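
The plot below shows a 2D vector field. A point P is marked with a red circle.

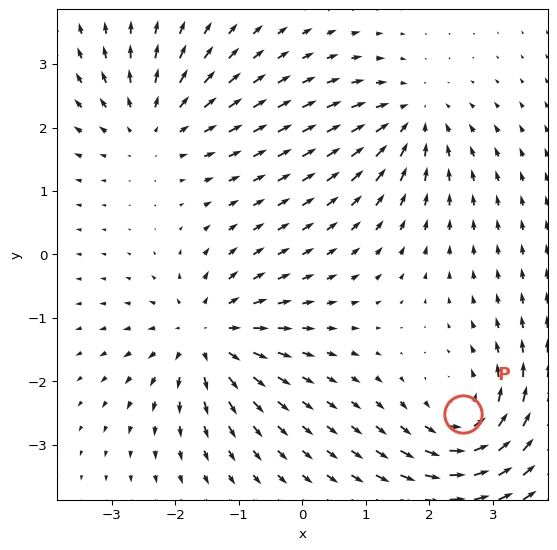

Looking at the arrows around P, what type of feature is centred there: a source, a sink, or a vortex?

vortex

At P (2.5, -2.5) the arrows circulate counterclockwise. Divergence ≈0, curl about +6 — near-zero divergence with nonzero curl is a vortex.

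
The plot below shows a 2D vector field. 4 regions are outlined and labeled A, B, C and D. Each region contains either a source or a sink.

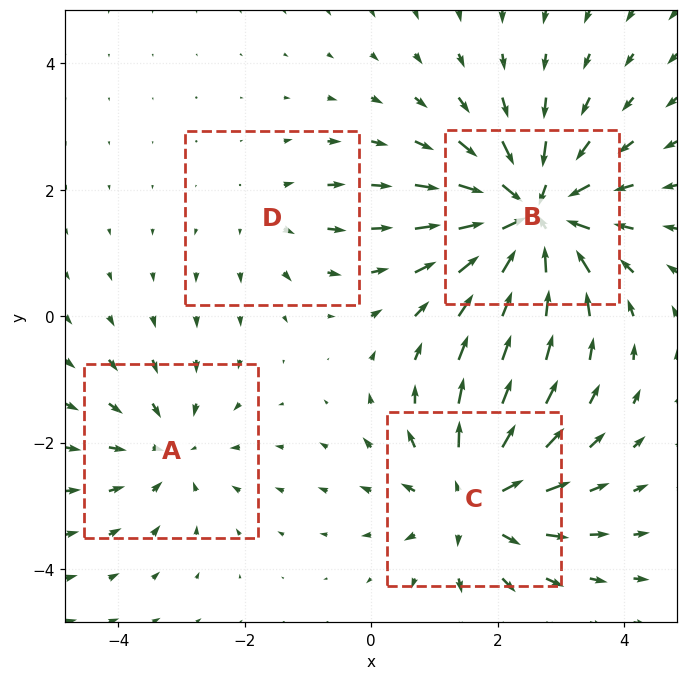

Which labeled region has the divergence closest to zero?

Divergence at each region's feature centre — A: about -3, B: about -7, C: about +5, D: about +2. Region D is closest to zero.

D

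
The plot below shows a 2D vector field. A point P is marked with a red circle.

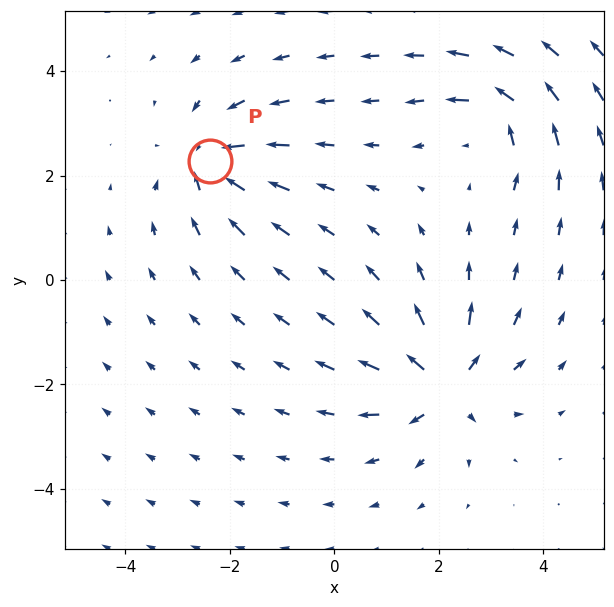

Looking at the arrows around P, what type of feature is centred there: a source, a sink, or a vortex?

sink

At P (-2.4, 2.3) the arrows converge inward. Divergence about -5, curl ≈0 — negative divergence with near-zero curl is a sink.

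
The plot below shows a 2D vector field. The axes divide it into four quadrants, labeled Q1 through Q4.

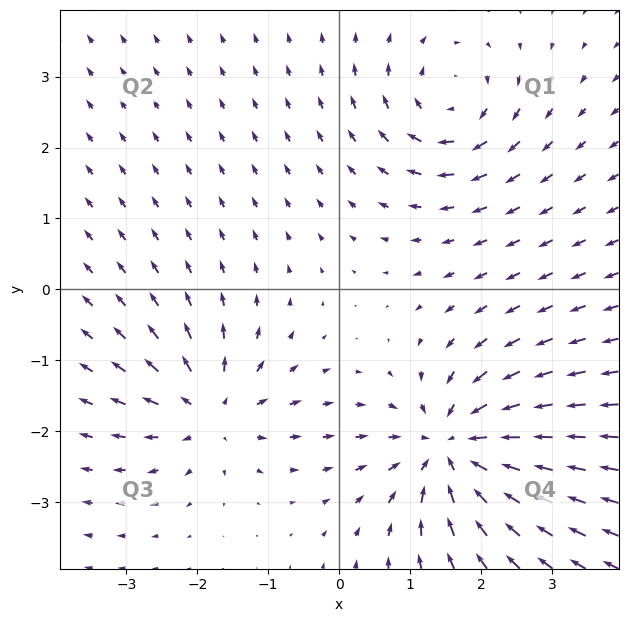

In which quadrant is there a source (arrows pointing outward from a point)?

Q3

The source sits at approximately (-1.8, -1.7), which lies in quadrant Q3. The divergence there is about +4, positive as expected for a source.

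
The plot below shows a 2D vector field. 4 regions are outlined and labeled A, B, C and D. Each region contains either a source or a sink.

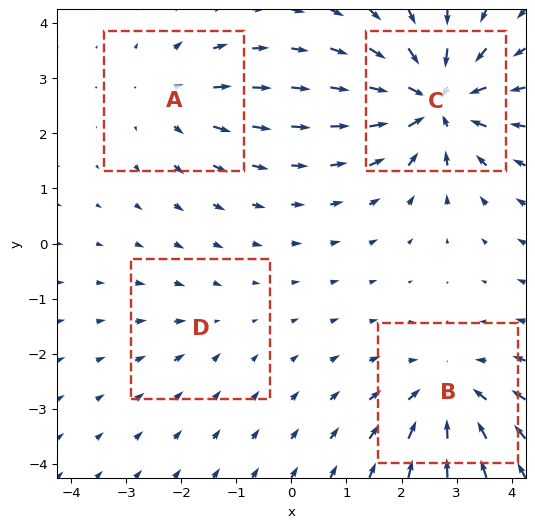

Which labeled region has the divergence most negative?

Divergence at each region's feature centre — A: about +4, B: about -5, C: about -8, D: about -2. Region C is most negative.

C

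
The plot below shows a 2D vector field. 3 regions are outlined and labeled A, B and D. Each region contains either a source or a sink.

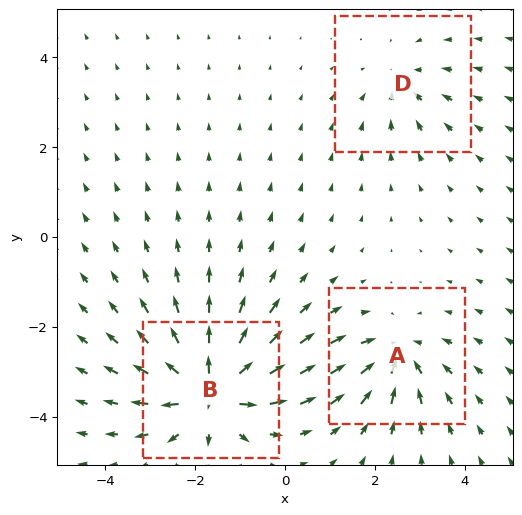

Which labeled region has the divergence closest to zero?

D

Divergence at each region's feature centre — A: about -4, B: about +6, D: about -2. Region D is closest to zero.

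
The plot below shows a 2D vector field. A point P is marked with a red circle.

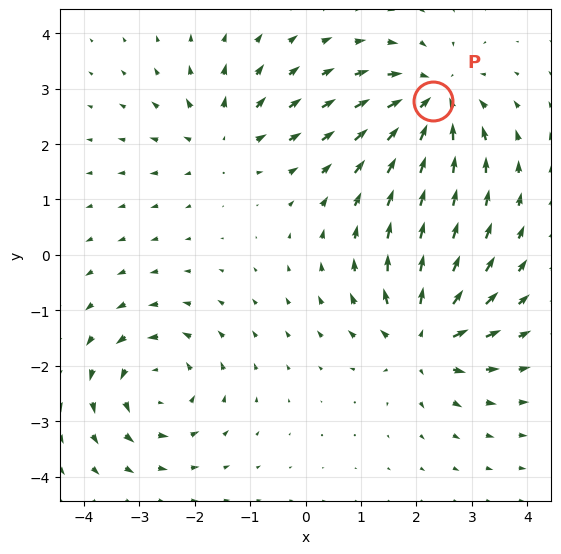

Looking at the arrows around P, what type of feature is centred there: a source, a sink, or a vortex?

sink

At P (2.3, 2.8) the arrows converge inward. Divergence about -6, curl ≈0 — negative divergence with near-zero curl is a sink.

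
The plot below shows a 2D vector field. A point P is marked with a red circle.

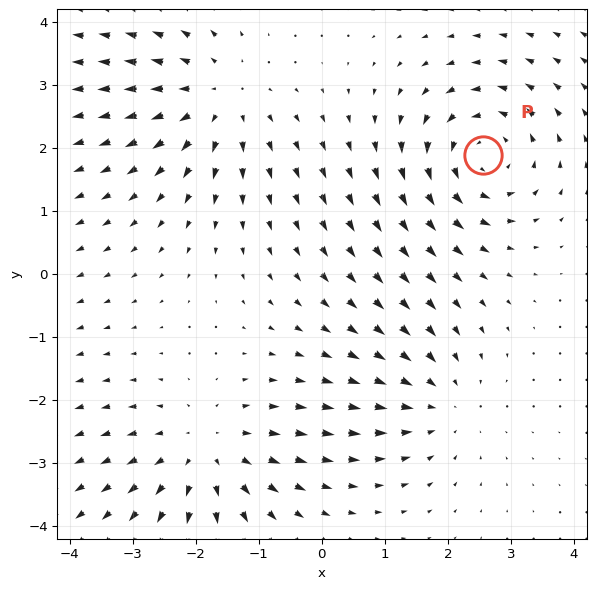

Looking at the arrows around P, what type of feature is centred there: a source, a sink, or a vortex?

At P (2.6, 1.9) the arrows circulate counterclockwise. Divergence ≈0, curl about +5 — near-zero divergence with nonzero curl is a vortex.

vortex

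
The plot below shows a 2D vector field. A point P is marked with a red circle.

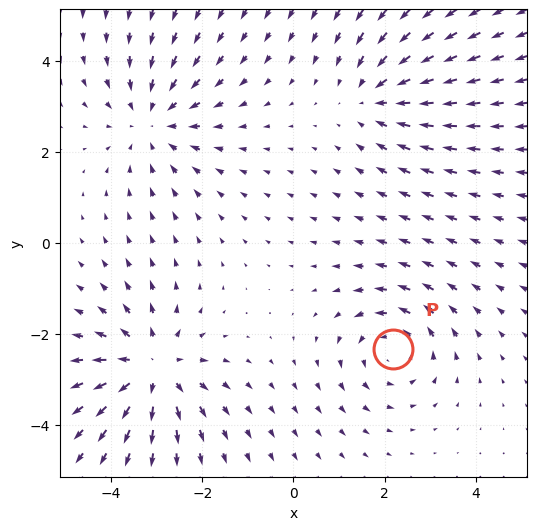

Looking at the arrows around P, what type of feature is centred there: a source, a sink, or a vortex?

vortex

At P (2.2, -2.3) the arrows circulate counterclockwise. Divergence ≈0, curl about +4 — near-zero divergence with nonzero curl is a vortex.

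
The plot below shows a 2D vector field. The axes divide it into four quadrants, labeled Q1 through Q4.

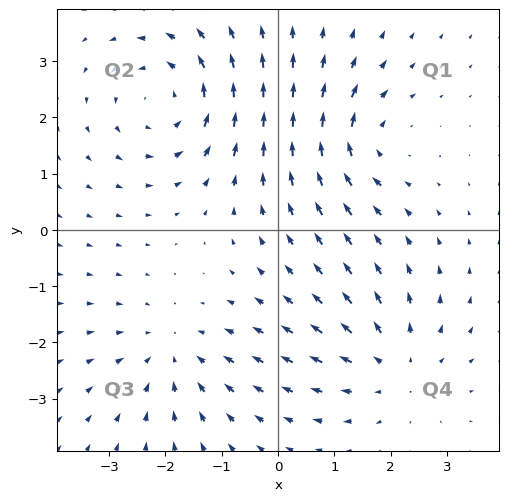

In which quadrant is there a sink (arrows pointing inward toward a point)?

Q3

The sink sits at approximately (-1.9, -2.2), which lies in quadrant Q3. The divergence there is about -3, negative as expected for a sink.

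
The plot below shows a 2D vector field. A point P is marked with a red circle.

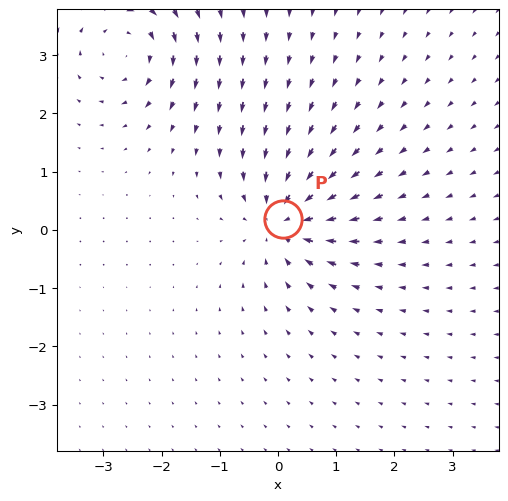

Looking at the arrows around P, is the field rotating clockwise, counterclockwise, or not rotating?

Near P at (0.1, 0.2) the arrows show no circulation. The curl there is ≈0.

not rotating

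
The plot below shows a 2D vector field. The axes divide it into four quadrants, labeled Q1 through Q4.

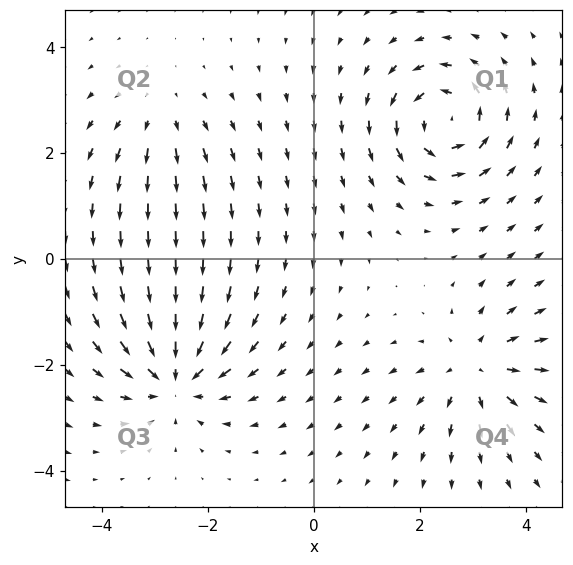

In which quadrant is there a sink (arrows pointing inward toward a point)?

The sink sits at approximately (-2.6, -2.2), which lies in quadrant Q3. The divergence there is about -6, negative as expected for a sink.

Q3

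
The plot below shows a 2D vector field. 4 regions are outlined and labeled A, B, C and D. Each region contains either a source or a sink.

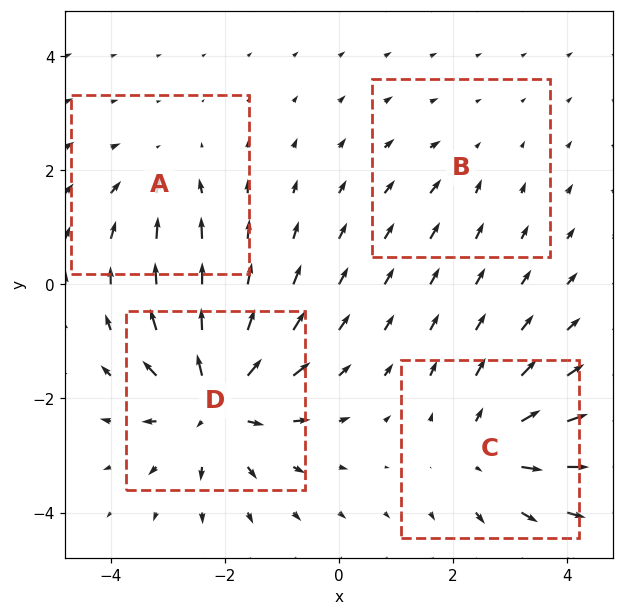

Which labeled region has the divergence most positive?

Divergence at each region's feature centre — A: about -3, B: about -2, C: about +5, D: about +7. Region D is most positive.

D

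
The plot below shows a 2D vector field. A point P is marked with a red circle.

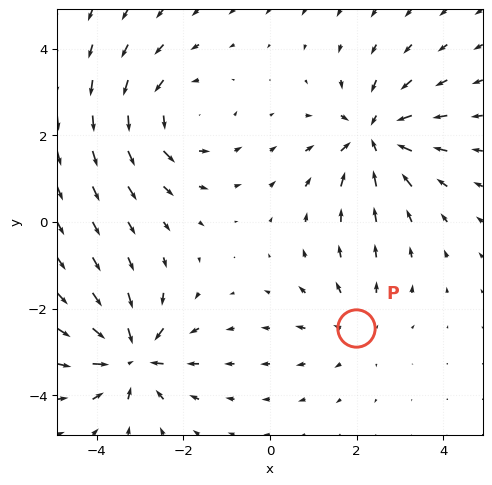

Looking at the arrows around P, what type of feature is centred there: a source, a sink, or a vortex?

source

At P (2.0, -2.4) the arrows spread outward. Divergence about +2, curl ≈0 — positive divergence with near-zero curl is a source.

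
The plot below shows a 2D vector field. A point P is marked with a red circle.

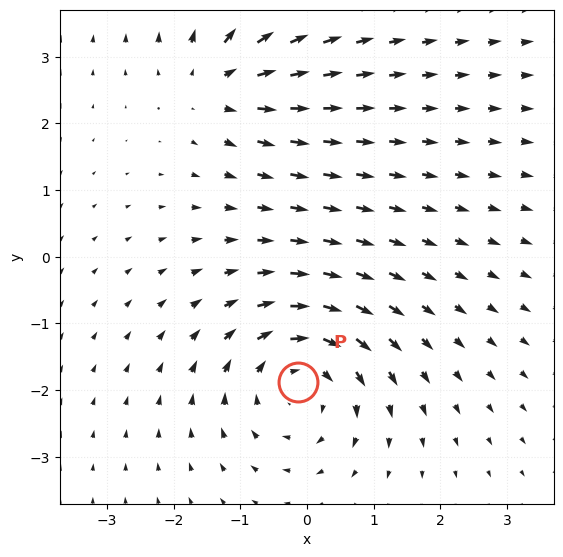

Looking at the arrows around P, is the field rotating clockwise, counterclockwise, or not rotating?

clockwise

Near P at (-0.1, -1.9) the arrows circulate clockwise. The curl (z-component) there is about -4; negative curl means clockwise rotation.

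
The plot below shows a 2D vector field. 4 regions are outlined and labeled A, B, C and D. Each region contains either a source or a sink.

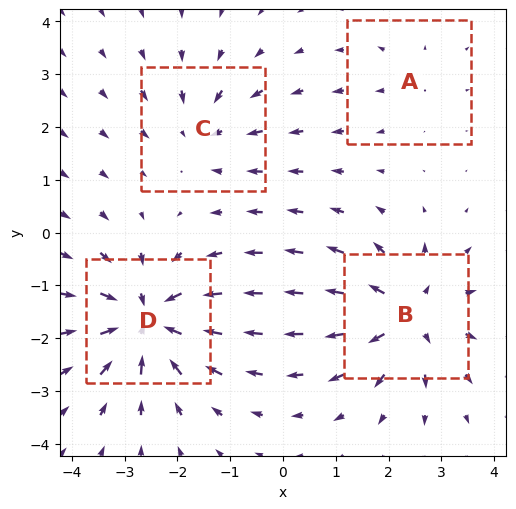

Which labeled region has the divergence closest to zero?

A

Divergence at each region's feature centre — A: about +2, B: about +6, C: about -4, D: about -7. Region A is closest to zero.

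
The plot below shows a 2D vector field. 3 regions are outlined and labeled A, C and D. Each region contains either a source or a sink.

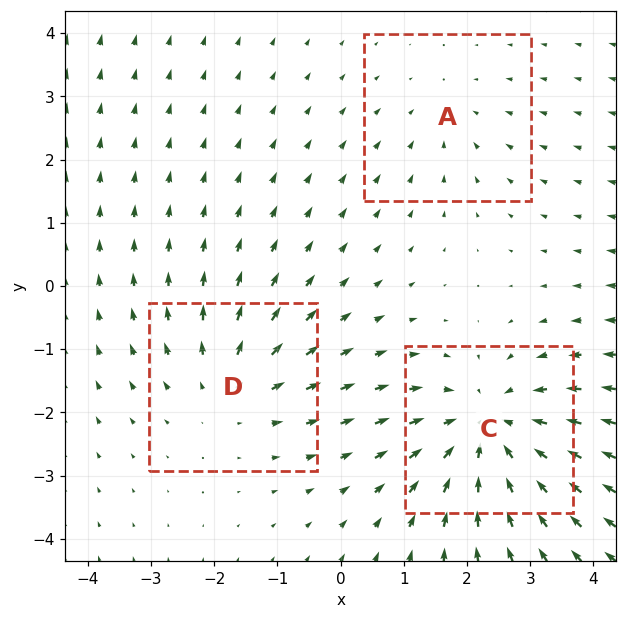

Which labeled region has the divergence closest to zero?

Divergence at each region's feature centre — A: about -2, C: about -4, D: about +3. Region A is closest to zero.

A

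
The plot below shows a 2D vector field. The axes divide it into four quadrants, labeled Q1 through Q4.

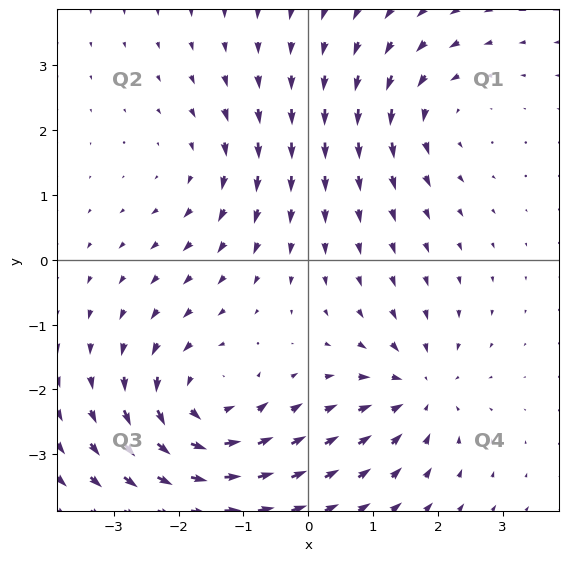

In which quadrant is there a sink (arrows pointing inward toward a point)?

The sink sits at approximately (1.7, -2.0), which lies in quadrant Q4. The divergence there is about -4, negative as expected for a sink.

Q4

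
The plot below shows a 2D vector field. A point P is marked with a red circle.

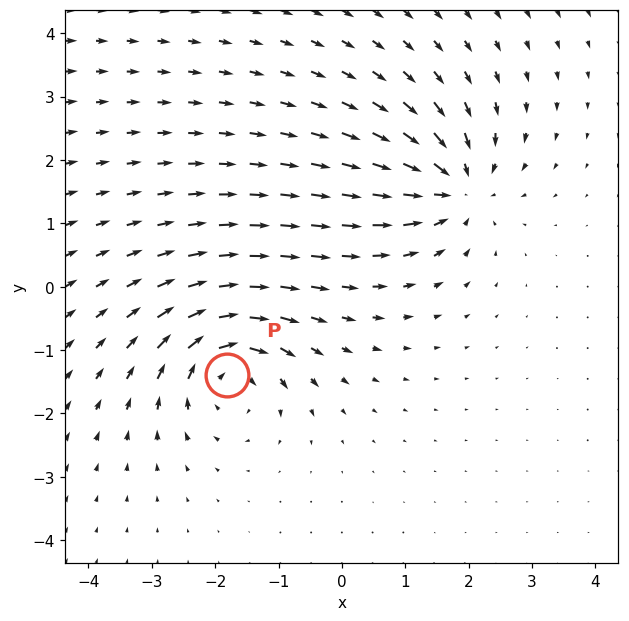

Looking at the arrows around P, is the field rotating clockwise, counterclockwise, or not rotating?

clockwise

Near P at (-1.8, -1.4) the arrows circulate clockwise. The curl (z-component) there is about -5; negative curl means clockwise rotation.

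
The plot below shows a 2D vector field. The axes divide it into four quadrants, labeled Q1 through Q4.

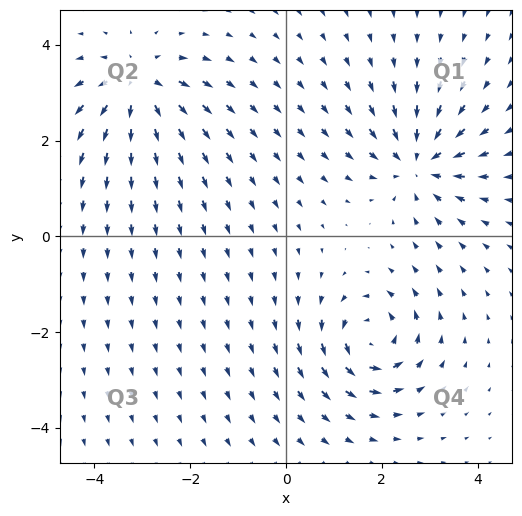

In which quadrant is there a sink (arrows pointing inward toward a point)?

The sink sits at approximately (2.8, 1.5), which lies in quadrant Q1. The divergence there is about -4, negative as expected for a sink.

Q1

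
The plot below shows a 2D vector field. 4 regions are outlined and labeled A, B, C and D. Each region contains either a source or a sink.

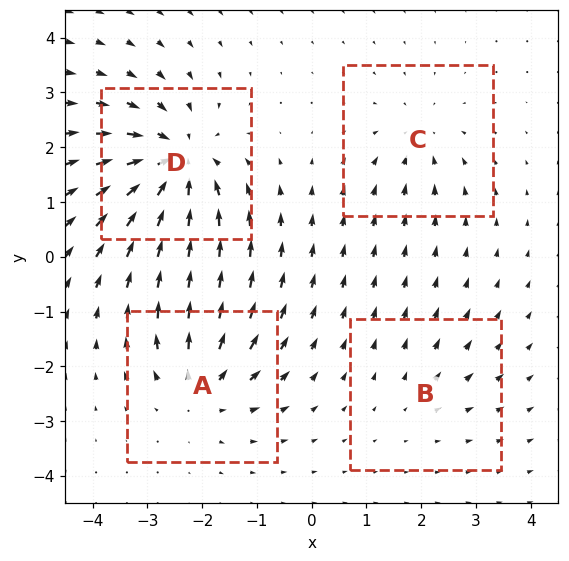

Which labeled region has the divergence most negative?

D

Divergence at each region's feature centre — A: about +5, B: about +2, C: about -3, D: about -7. Region D is most negative.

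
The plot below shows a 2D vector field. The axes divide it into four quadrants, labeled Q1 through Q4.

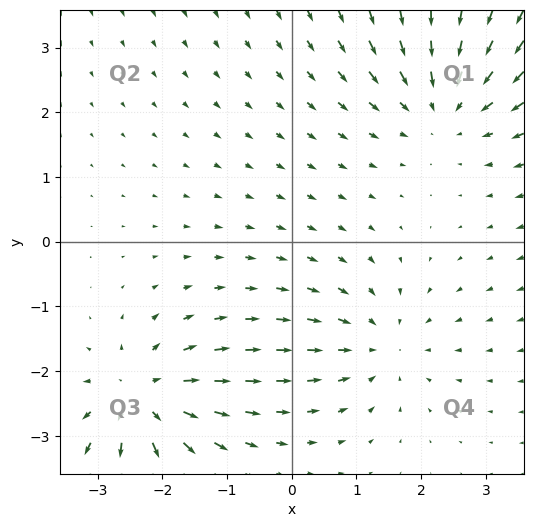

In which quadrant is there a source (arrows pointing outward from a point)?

Q3

The source sits at approximately (-2.3, -2.4), which lies in quadrant Q3. The divergence there is about +4, positive as expected for a source.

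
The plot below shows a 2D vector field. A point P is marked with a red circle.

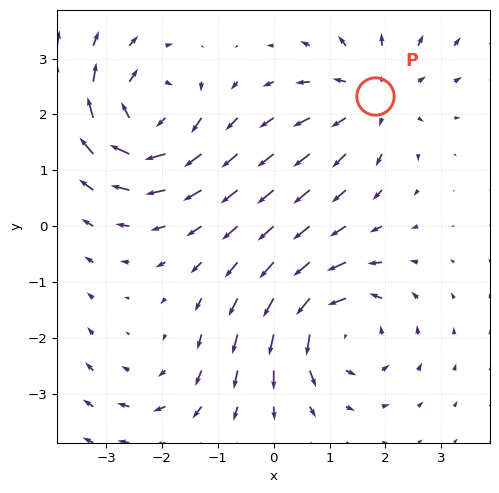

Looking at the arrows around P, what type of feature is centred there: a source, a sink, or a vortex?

At P (1.8, 2.3) the arrows spread outward. Divergence about +4, curl ≈0 — positive divergence with near-zero curl is a source.

source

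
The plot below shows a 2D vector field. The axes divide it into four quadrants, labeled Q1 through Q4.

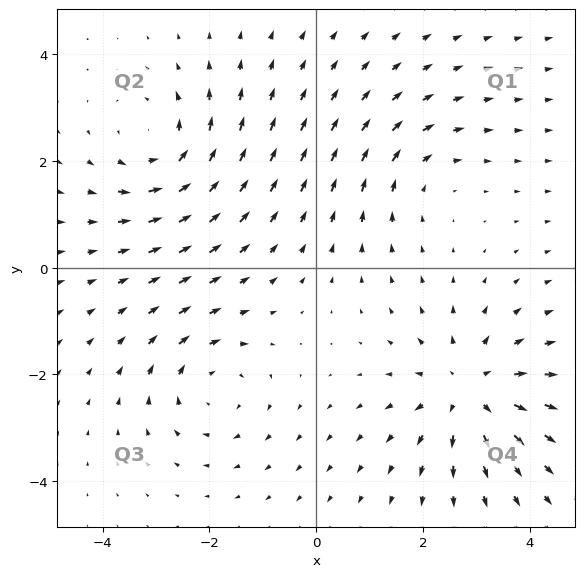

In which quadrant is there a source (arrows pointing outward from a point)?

The source sits at approximately (2.9, -2.3), which lies in quadrant Q4. The divergence there is about +5, positive as expected for a source.

Q4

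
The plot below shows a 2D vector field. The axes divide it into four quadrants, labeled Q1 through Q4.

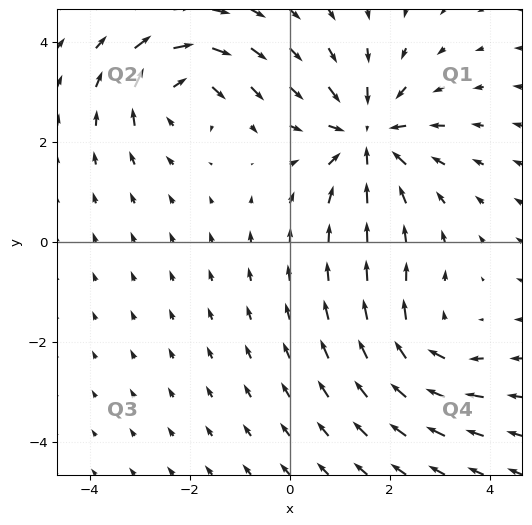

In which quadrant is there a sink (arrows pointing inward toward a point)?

Q1

The sink sits at approximately (1.5, 2.1), which lies in quadrant Q1. The divergence there is about -4, negative as expected for a sink.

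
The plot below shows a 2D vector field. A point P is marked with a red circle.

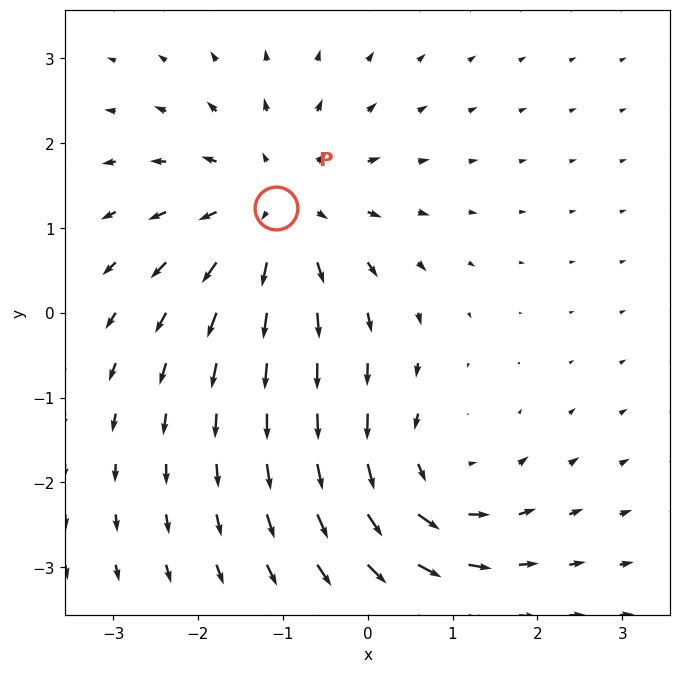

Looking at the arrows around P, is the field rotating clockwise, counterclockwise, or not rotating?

Near P at (-1.1, 1.2) the arrows show no circulation. The curl there is ≈0.

not rotating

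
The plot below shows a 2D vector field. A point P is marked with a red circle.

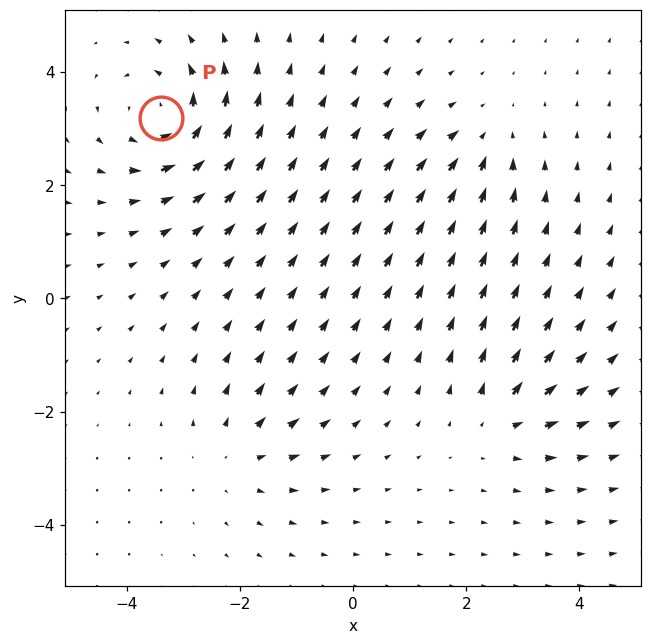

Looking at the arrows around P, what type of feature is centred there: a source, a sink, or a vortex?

vortex

At P (-3.4, 3.2) the arrows circulate counterclockwise. Divergence ≈0, curl about +6 — near-zero divergence with nonzero curl is a vortex.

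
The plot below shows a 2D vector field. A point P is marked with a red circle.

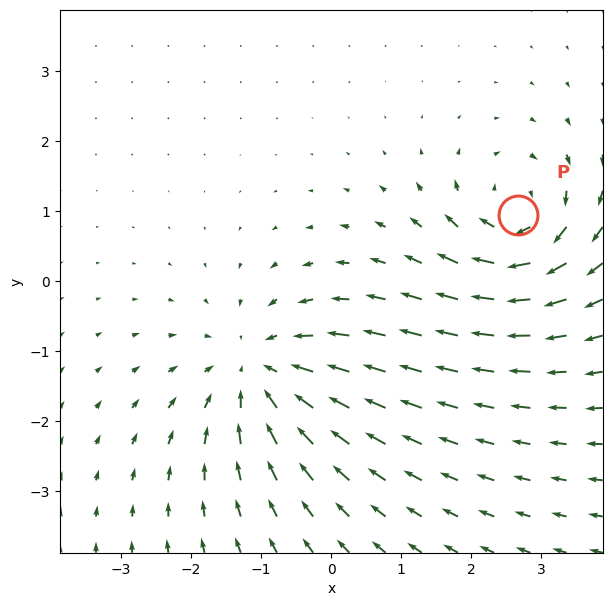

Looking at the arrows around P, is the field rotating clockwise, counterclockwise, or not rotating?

Near P at (2.7, 0.9) the arrows circulate clockwise. The curl (z-component) there is about -6; negative curl means clockwise rotation.

clockwise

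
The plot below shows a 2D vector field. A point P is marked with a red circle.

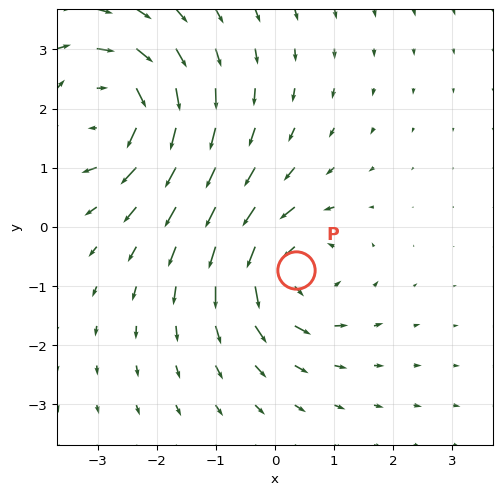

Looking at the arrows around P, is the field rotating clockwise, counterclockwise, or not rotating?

Near P at (0.4, -0.7) the arrows circulate counterclockwise. The curl (z-component) there is about +4; positive curl means counterclockwise rotation.

counterclockwise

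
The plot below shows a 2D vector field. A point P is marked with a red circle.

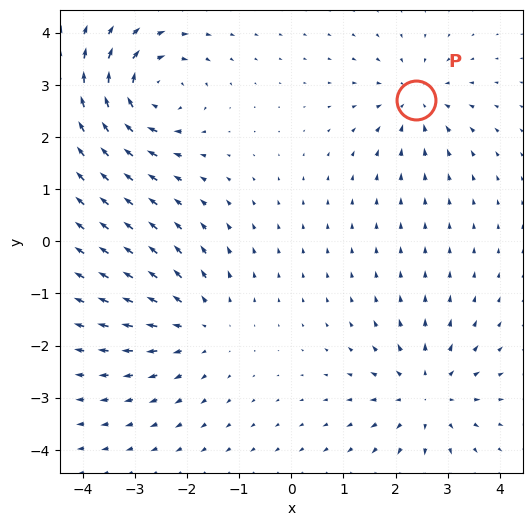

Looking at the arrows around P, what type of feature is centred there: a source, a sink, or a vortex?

At P (2.4, 2.7) the arrows converge inward. Divergence about -4, curl ≈0 — negative divergence with near-zero curl is a sink.

sink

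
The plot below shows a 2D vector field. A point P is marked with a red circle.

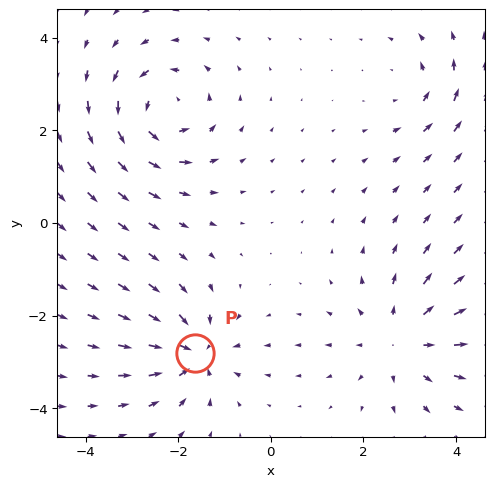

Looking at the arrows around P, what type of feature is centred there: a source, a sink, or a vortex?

At P (-1.6, -2.8) the arrows converge inward. Divergence about -6, curl ≈0 — negative divergence with near-zero curl is a sink.

sink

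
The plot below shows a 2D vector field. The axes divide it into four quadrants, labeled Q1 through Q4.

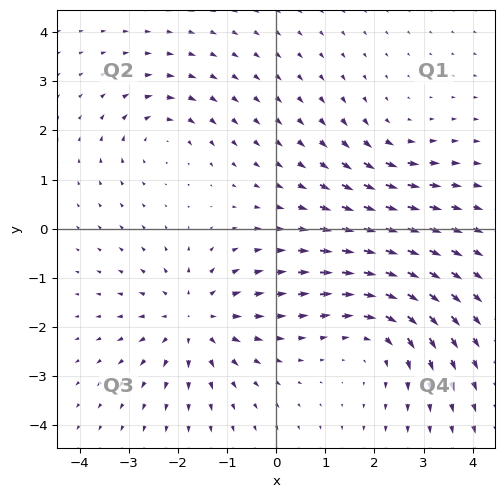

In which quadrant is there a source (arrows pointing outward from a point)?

The source sits at approximately (-1.7, -1.8), which lies in quadrant Q3. The divergence there is about +5, positive as expected for a source.

Q3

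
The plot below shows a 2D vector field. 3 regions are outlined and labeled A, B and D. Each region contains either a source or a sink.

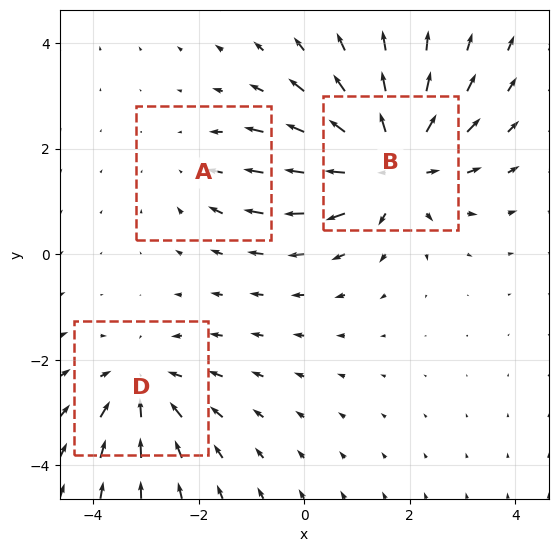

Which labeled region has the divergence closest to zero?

Divergence at each region's feature centre — A: about -2, B: about +5, D: about -3. Region A is closest to zero.

A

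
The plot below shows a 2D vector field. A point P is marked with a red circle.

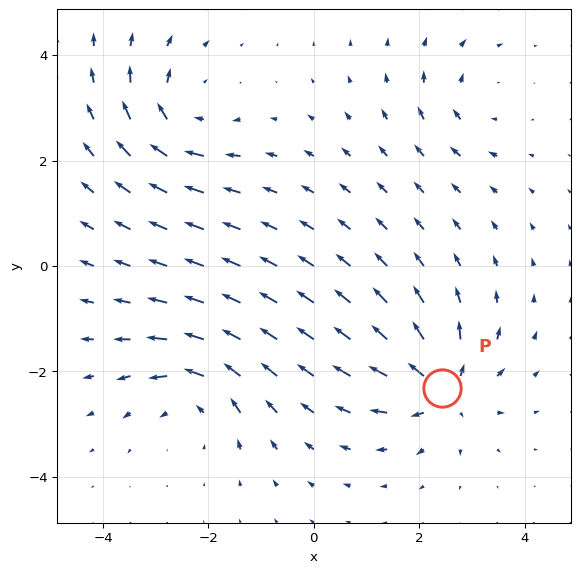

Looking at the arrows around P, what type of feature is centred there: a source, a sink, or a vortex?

source

At P (2.4, -2.3) the arrows spread outward. Divergence about +7, curl ≈0 — positive divergence with near-zero curl is a source.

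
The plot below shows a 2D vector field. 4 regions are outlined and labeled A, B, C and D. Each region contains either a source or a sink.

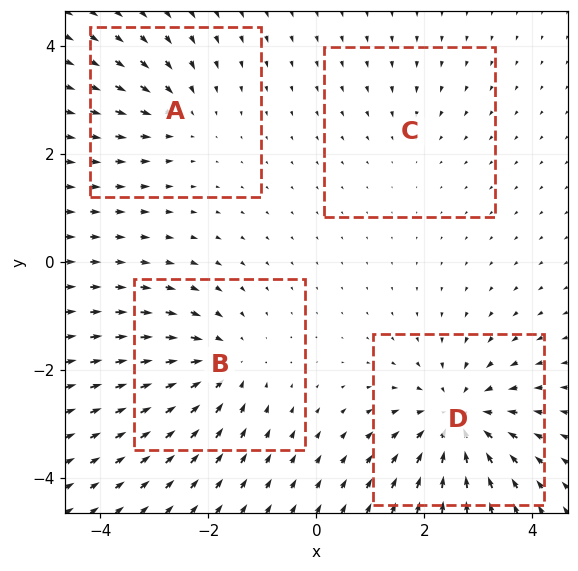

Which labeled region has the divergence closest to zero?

C

Divergence at each region's feature centre — A: about -3, B: about -5, C: about -2, D: about -7. Region C is closest to zero.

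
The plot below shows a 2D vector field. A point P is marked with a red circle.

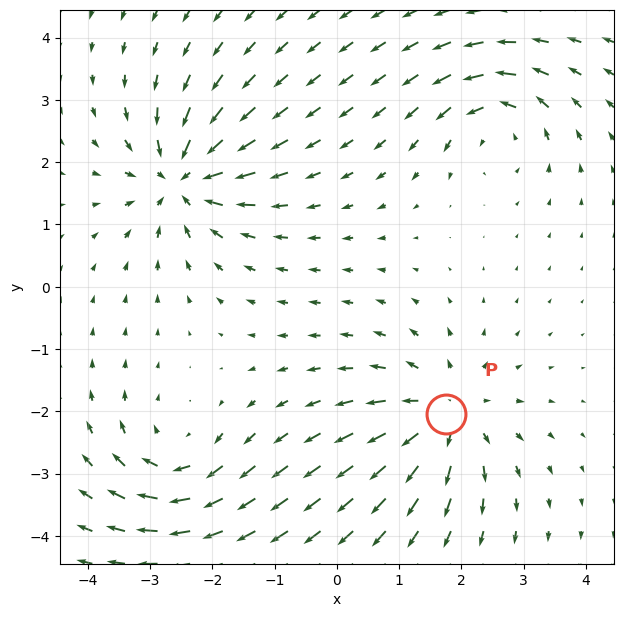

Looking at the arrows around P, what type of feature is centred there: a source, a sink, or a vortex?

At P (1.8, -2.1) the arrows spread outward. Divergence about +5, curl ≈0 — positive divergence with near-zero curl is a source.

source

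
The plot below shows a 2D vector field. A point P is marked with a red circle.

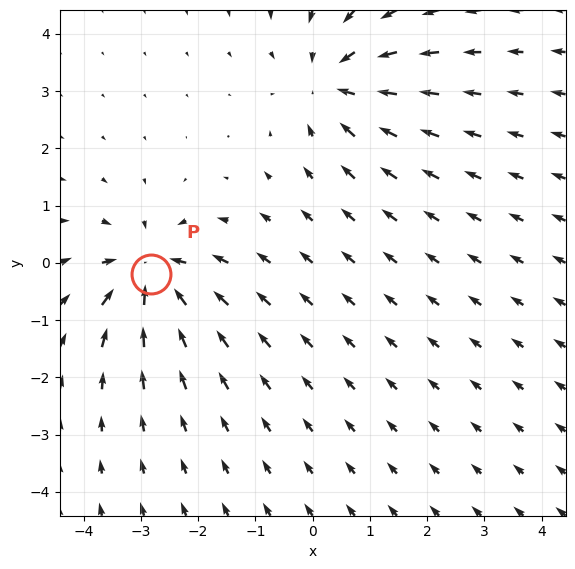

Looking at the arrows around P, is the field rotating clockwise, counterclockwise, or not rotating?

Near P at (-2.8, -0.2) the arrows show no circulation. The curl there is ≈0.

not rotating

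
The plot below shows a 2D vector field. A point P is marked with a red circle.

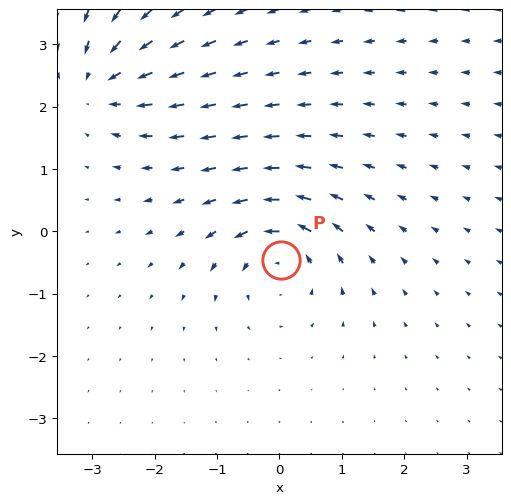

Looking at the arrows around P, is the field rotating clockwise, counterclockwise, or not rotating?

Near P at (0.0, -0.5) the arrows circulate counterclockwise. The curl (z-component) there is about +6; positive curl means counterclockwise rotation.

counterclockwise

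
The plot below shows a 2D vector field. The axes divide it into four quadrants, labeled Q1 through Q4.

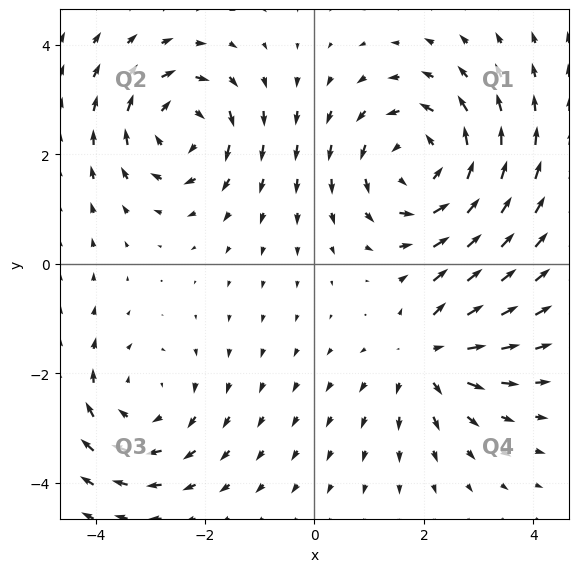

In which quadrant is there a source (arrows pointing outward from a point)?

Q4

The source sits at approximately (2.1, -1.7), which lies in quadrant Q4. The divergence there is about +3, positive as expected for a source.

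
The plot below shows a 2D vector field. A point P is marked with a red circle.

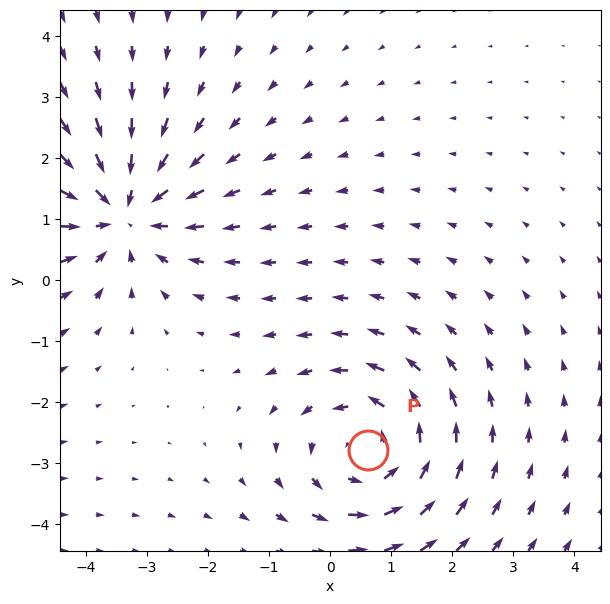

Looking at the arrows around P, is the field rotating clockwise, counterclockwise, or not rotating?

Near P at (0.6, -2.8) the arrows circulate counterclockwise. The curl (z-component) there is about +3; positive curl means counterclockwise rotation.

counterclockwise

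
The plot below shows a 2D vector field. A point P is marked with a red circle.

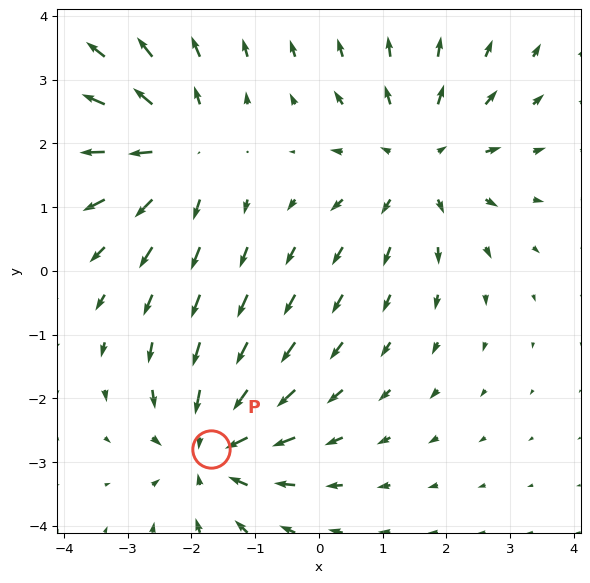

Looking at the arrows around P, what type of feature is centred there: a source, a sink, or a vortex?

At P (-1.7, -2.8) the arrows converge inward. Divergence about -4, curl ≈0 — negative divergence with near-zero curl is a sink.

sink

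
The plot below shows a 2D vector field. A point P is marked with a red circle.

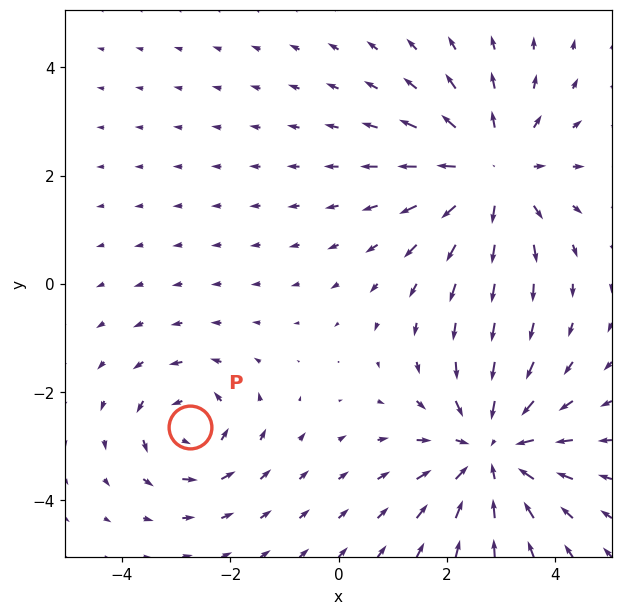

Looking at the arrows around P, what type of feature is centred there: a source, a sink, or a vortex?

vortex

At P (-2.7, -2.6) the arrows circulate counterclockwise. Divergence ≈0, curl about +4 — near-zero divergence with nonzero curl is a vortex.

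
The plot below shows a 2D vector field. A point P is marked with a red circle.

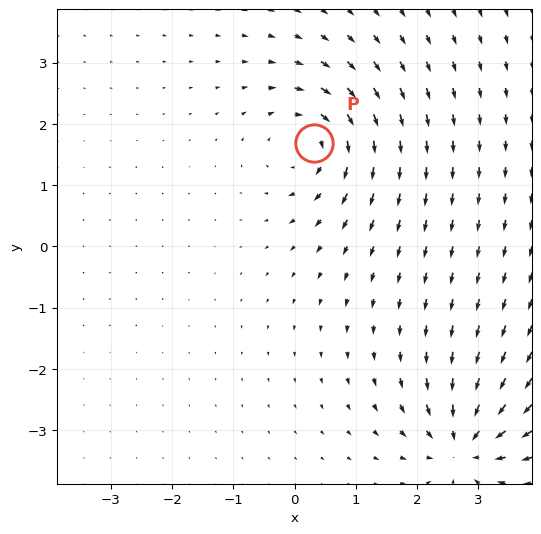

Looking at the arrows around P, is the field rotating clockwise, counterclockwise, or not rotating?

Near P at (0.3, 1.7) the arrows circulate clockwise. The curl (z-component) there is about -6; negative curl means clockwise rotation.

clockwise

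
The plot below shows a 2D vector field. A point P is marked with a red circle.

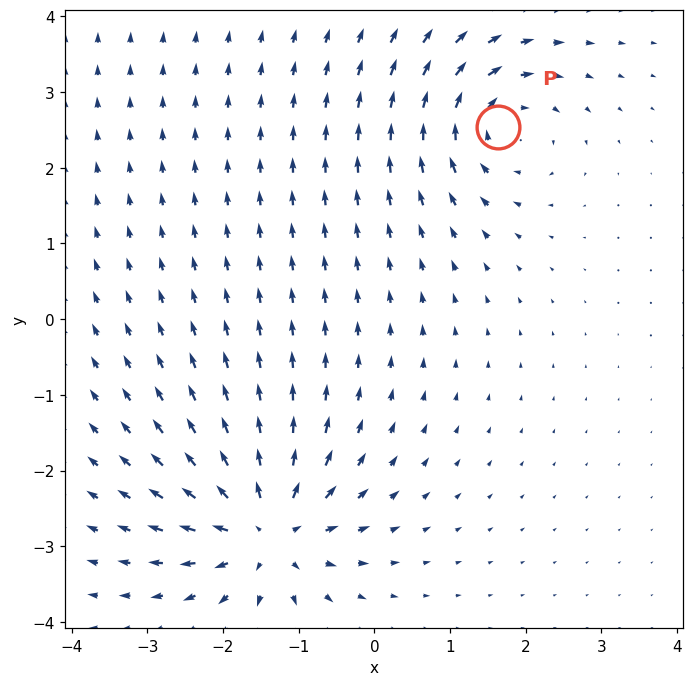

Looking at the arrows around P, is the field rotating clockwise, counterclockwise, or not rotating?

clockwise

Near P at (1.6, 2.5) the arrows circulate clockwise. The curl (z-component) there is about -4; negative curl means clockwise rotation.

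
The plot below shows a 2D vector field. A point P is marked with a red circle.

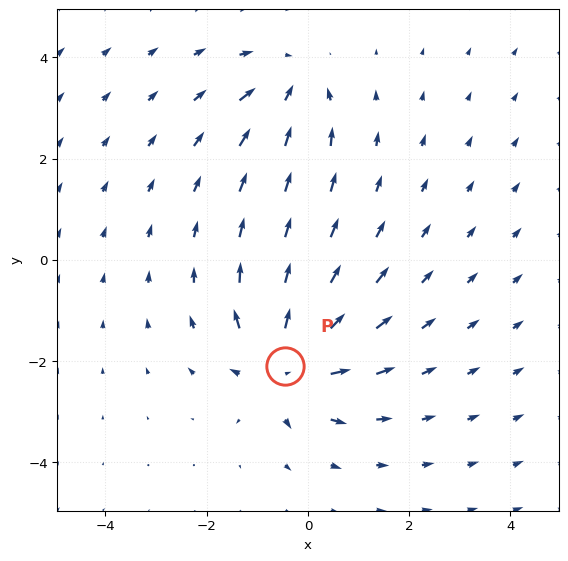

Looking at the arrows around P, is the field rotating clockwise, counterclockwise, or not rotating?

Near P at (-0.4, -2.1) the arrows show no circulation. The curl there is ≈0.

not rotating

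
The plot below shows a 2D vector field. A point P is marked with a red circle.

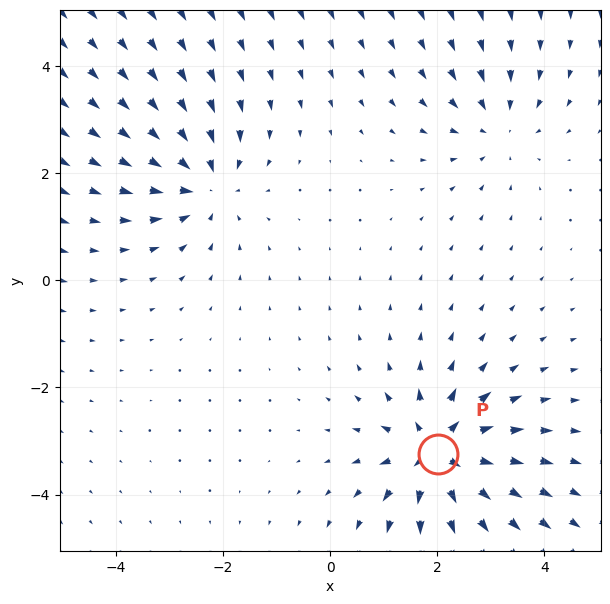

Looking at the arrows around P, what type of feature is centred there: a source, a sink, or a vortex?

At P (2.0, -3.2) the arrows spread outward. Divergence about +6, curl ≈0 — positive divergence with near-zero curl is a source.

source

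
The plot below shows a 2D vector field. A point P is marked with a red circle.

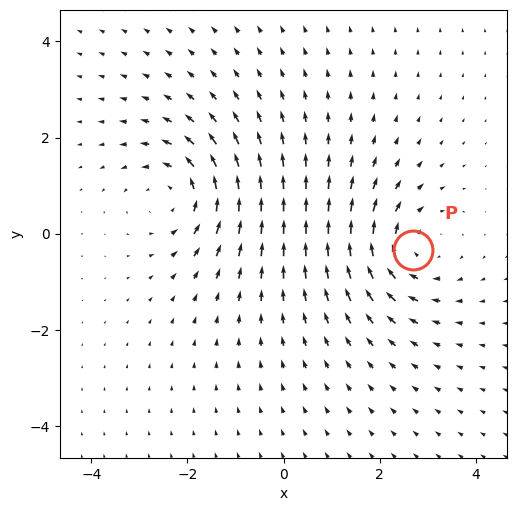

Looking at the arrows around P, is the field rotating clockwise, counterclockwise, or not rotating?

clockwise

Near P at (2.7, -0.3) the arrows circulate clockwise. The curl (z-component) there is about -4; negative curl means clockwise rotation.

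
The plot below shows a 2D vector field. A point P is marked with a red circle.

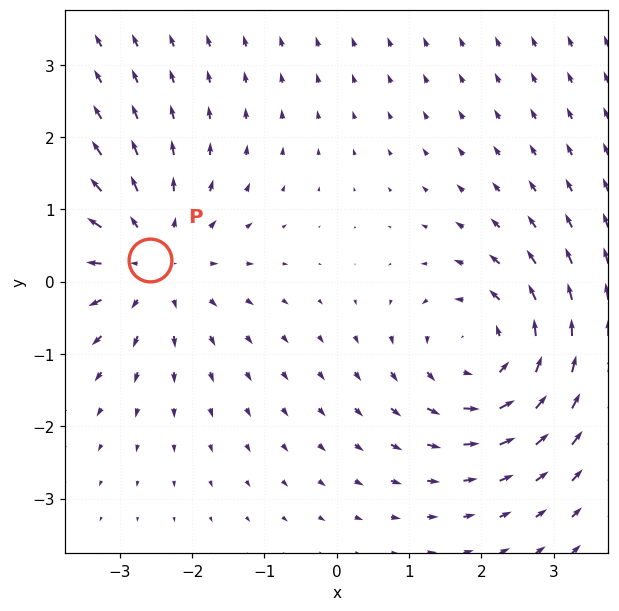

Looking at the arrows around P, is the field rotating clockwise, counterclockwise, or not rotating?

not rotating

Near P at (-2.6, 0.3) the arrows show no circulation. The curl there is ≈0.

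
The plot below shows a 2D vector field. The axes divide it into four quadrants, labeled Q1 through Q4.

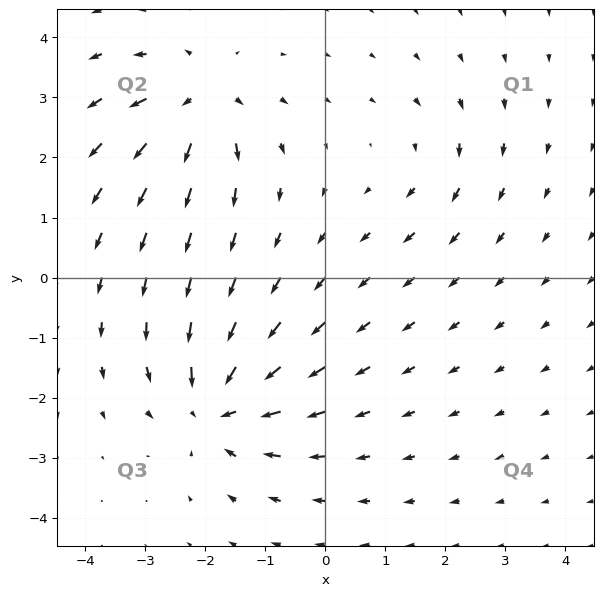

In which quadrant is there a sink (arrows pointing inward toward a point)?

The sink sits at approximately (-1.8, -2.2), which lies in quadrant Q3. The divergence there is about -6, negative as expected for a sink.

Q3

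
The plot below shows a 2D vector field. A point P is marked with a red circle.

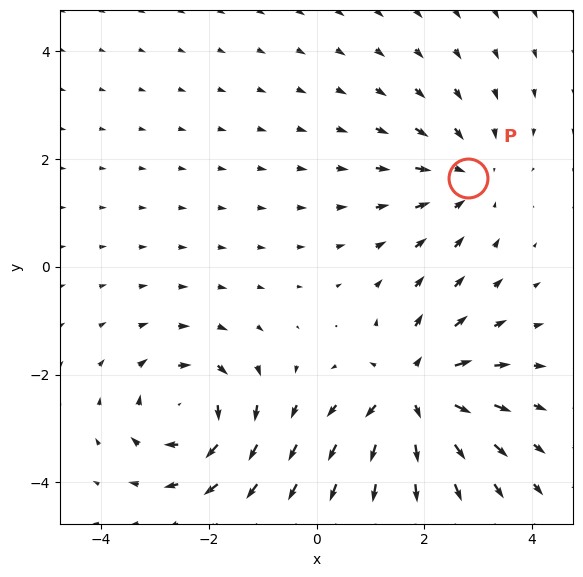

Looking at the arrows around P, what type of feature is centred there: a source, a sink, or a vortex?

At P (2.8, 1.6) the arrows converge inward. Divergence about -2, curl ≈0 — negative divergence with near-zero curl is a sink.

sink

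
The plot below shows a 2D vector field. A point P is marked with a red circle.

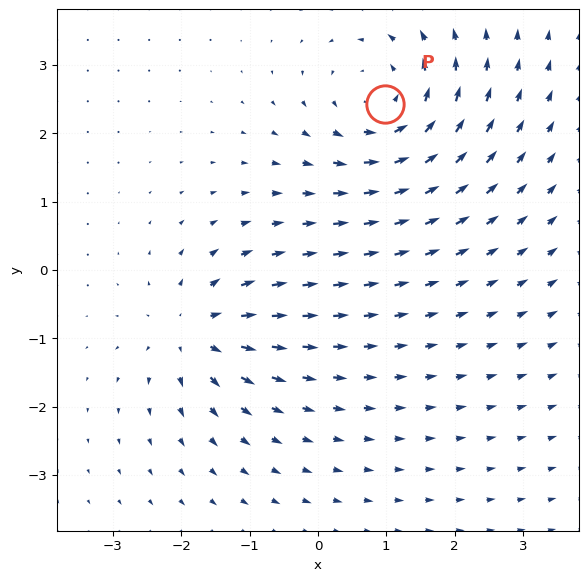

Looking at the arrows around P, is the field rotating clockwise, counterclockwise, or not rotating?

Near P at (1.0, 2.4) the arrows circulate counterclockwise. The curl (z-component) there is about +5; positive curl means counterclockwise rotation.

counterclockwise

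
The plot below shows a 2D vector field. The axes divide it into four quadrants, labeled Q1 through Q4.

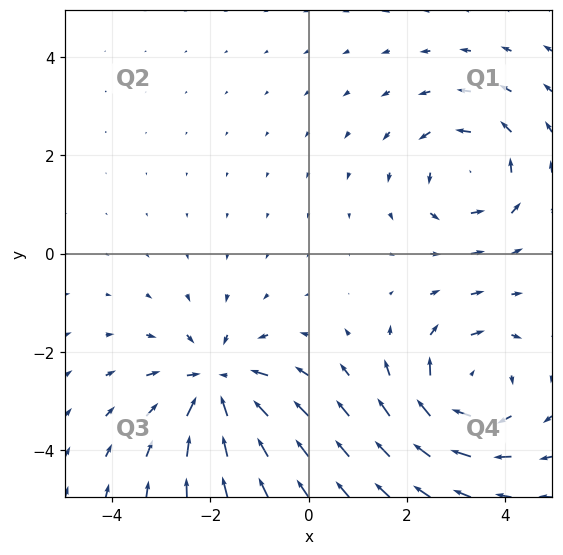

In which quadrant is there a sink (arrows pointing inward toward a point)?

The sink sits at approximately (-1.9, -2.7), which lies in quadrant Q3. The divergence there is about -5, negative as expected for a sink.

Q3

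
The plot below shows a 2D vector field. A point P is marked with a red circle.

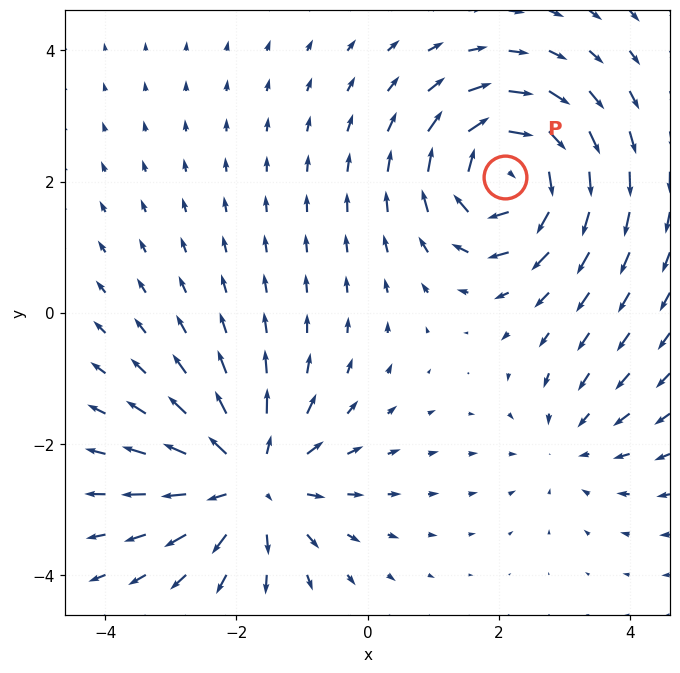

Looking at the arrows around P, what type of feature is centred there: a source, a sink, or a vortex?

At P (2.1, 2.1) the arrows circulate clockwise. Divergence ≈0, curl about -6 — near-zero divergence with nonzero curl is a vortex.

vortex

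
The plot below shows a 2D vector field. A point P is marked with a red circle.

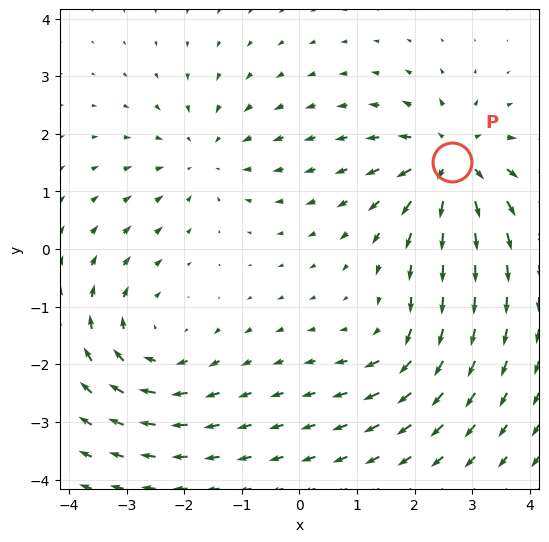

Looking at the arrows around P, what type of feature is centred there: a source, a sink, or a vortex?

At P (2.6, 1.5) the arrows spread outward. Divergence about +7, curl ≈0 — positive divergence with near-zero curl is a source.

source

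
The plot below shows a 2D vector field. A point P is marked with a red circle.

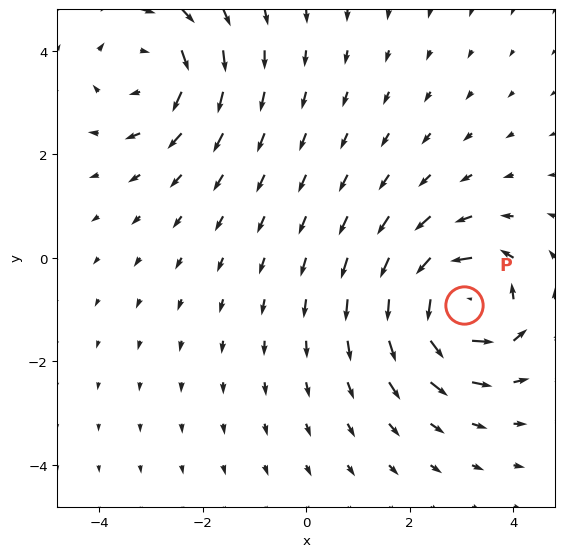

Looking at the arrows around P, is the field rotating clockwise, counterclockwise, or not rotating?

counterclockwise

Near P at (3.1, -0.9) the arrows circulate counterclockwise. The curl (z-component) there is about +7; positive curl means counterclockwise rotation.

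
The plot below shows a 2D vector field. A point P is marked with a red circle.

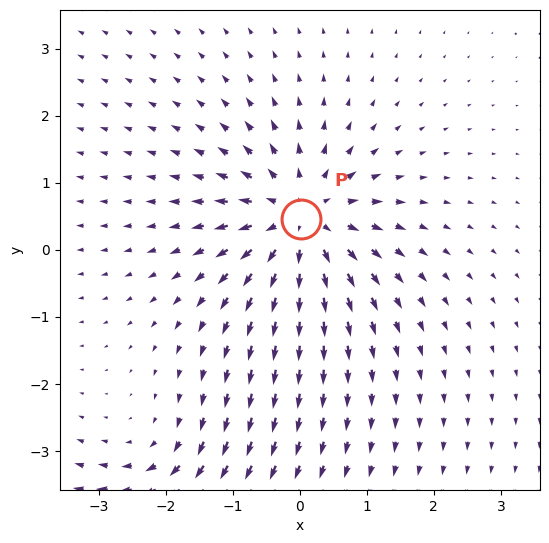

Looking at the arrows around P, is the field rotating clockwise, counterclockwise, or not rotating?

Near P at (0.0, 0.5) the arrows show no circulation. The curl there is ≈0.

not rotating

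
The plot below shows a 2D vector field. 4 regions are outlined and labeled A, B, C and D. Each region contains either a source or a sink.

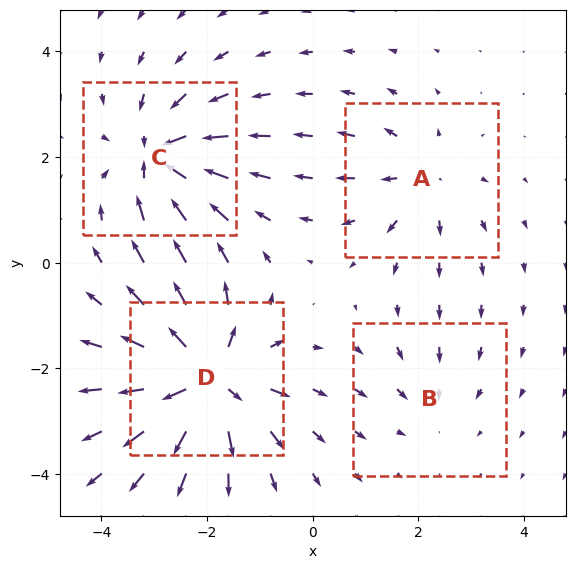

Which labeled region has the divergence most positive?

Divergence at each region's feature centre — A: about +4, B: about -2, C: about -6, D: about +8. Region D is most positive.

D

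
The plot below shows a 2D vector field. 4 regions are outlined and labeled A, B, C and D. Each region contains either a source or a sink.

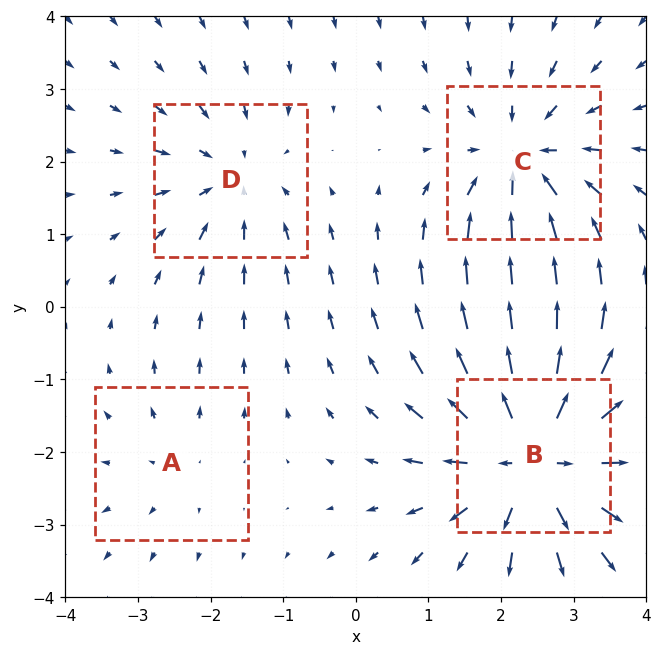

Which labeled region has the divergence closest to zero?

A

Divergence at each region's feature centre — A: about +2, B: about +6, C: about -5, D: about -3. Region A is closest to zero.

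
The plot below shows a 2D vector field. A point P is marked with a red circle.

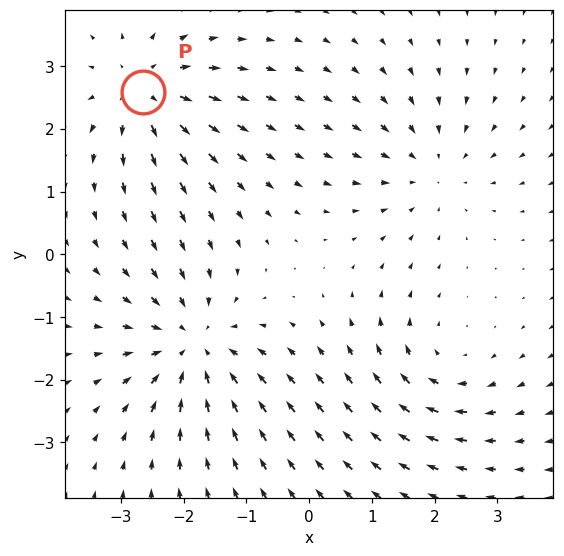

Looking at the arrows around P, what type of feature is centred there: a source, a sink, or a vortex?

source

At P (-2.6, 2.6) the arrows spread outward. Divergence about +5, curl ≈0 — positive divergence with near-zero curl is a source.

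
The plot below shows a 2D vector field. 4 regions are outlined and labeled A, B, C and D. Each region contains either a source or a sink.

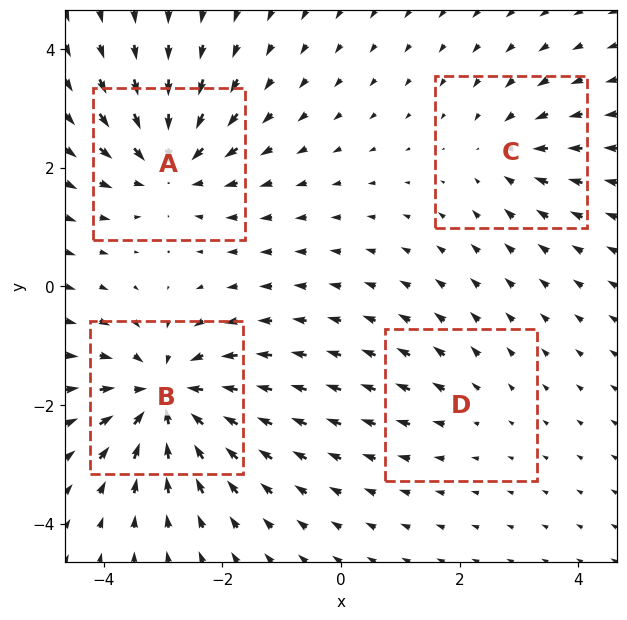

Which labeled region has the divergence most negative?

B

Divergence at each region's feature centre — A: about -6, B: about -7, C: about -3, D: about +2. Region B is most negative.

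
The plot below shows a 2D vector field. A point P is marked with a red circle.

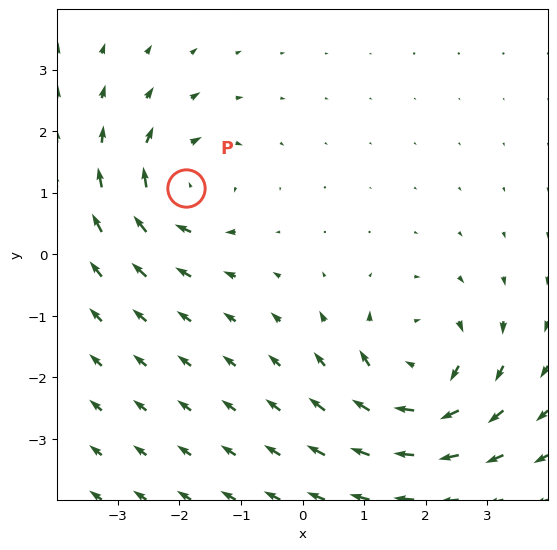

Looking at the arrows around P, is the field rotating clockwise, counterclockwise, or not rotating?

Near P at (-1.9, 1.1) the arrows circulate clockwise. The curl (z-component) there is about -5; negative curl means clockwise rotation.

clockwise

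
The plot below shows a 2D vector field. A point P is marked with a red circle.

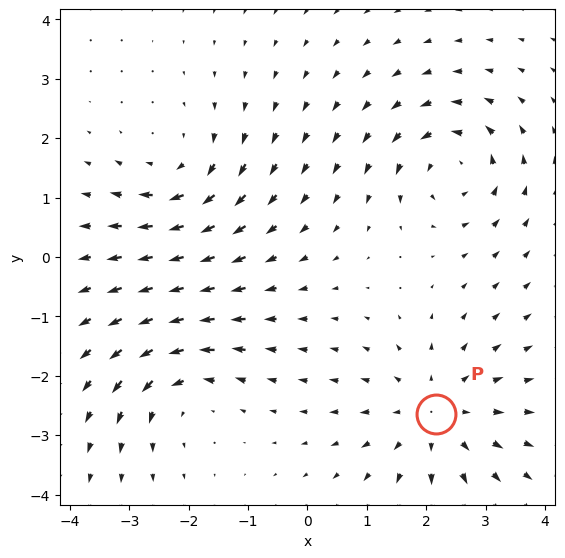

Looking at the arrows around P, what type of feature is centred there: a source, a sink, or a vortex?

source

At P (2.2, -2.6) the arrows spread outward. Divergence about +4, curl ≈0 — positive divergence with near-zero curl is a source.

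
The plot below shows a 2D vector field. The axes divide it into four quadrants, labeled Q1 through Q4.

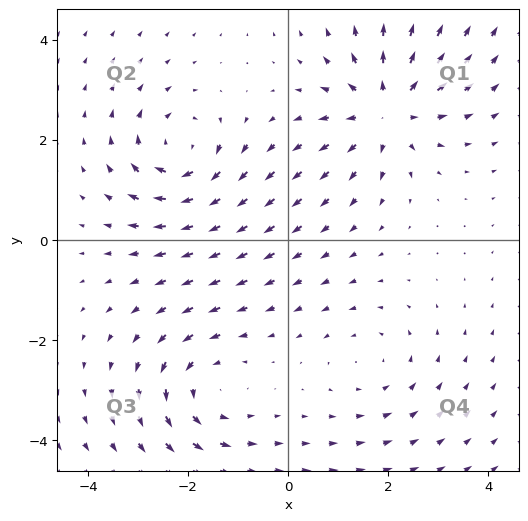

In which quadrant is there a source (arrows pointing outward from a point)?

Q1

The source sits at approximately (2.0, 2.6), which lies in quadrant Q1. The divergence there is about +5, positive as expected for a source.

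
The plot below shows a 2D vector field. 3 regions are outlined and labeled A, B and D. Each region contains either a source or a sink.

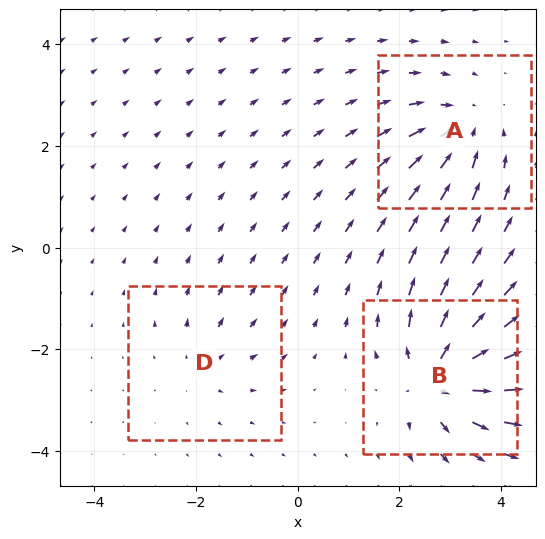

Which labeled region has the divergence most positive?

Divergence at each region's feature centre — A: about -4, B: about +6, D: about +2. Region B is most positive.

B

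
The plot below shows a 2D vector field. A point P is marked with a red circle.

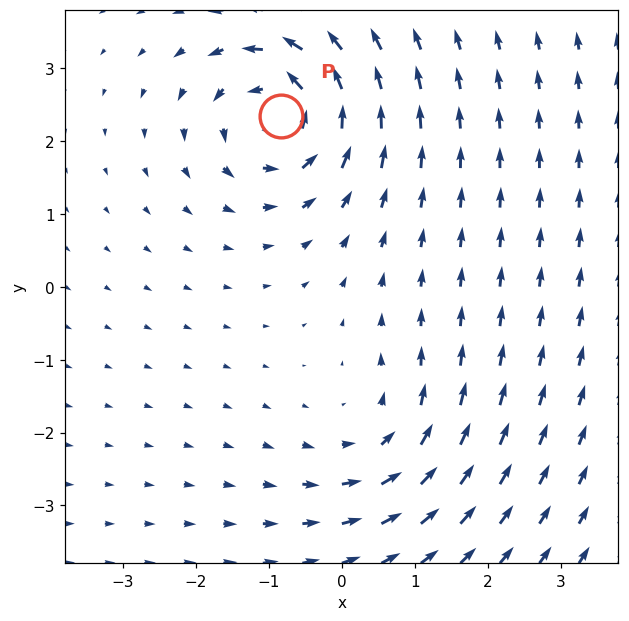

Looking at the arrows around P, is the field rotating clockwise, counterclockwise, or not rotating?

counterclockwise

Near P at (-0.8, 2.3) the arrows circulate counterclockwise. The curl (z-component) there is about +5; positive curl means counterclockwise rotation.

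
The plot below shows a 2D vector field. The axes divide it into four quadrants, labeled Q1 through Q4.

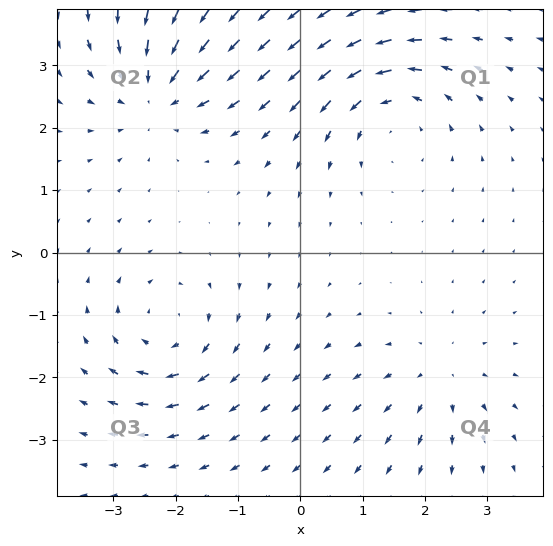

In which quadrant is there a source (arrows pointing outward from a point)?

Q4

The source sits at approximately (2.2, -2.0), which lies in quadrant Q4. The divergence there is about +3, positive as expected for a source.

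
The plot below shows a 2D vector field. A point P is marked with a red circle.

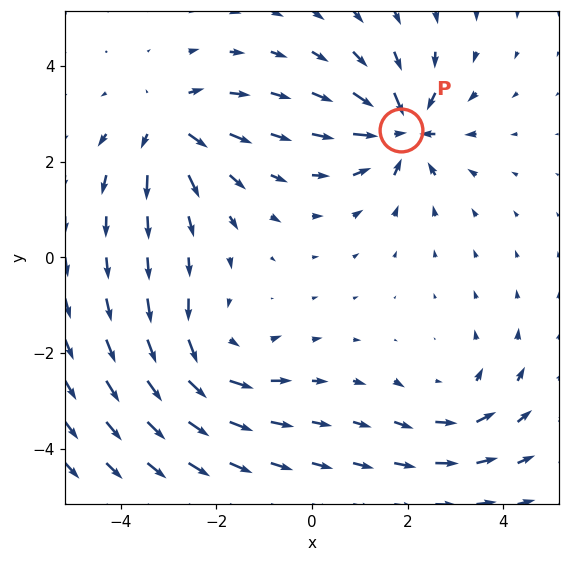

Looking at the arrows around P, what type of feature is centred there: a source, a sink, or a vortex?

sink

At P (1.9, 2.7) the arrows converge inward. Divergence about -7, curl ≈0 — negative divergence with near-zero curl is a sink.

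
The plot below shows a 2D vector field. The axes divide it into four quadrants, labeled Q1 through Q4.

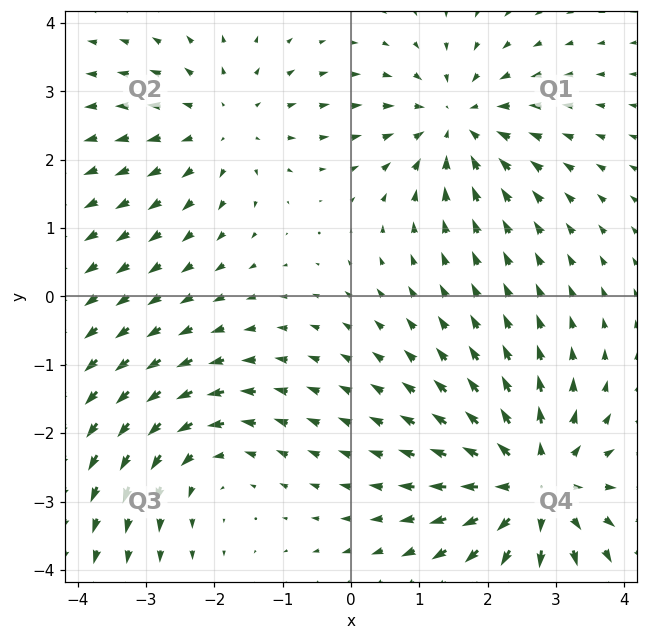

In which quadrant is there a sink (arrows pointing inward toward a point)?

The sink sits at approximately (1.5, 2.5), which lies in quadrant Q1. The divergence there is about -4, negative as expected for a sink.

Q1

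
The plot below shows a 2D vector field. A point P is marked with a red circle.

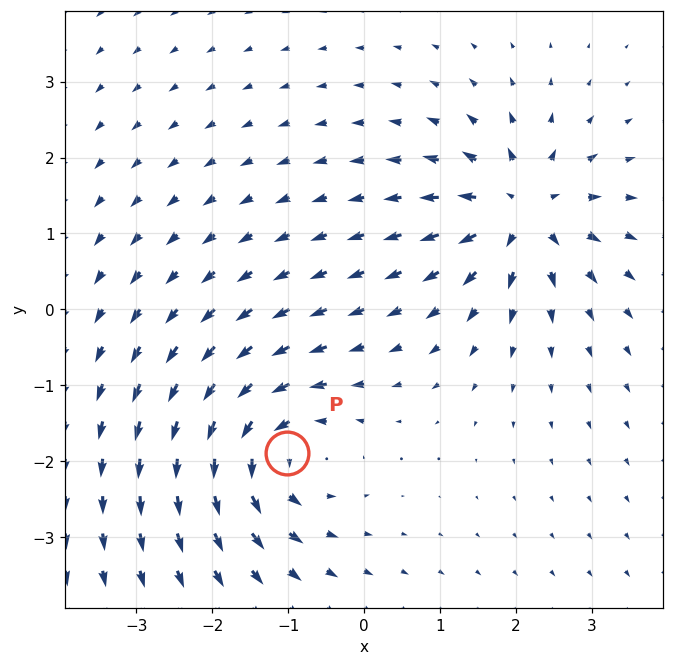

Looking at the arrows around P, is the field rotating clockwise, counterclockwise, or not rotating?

counterclockwise

Near P at (-1.0, -1.9) the arrows circulate counterclockwise. The curl (z-component) there is about +6; positive curl means counterclockwise rotation.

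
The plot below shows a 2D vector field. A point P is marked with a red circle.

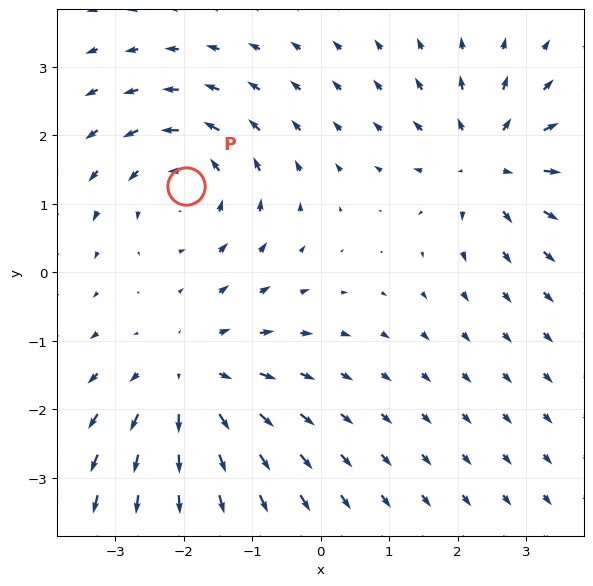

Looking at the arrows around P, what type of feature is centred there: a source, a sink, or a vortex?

At P (-2.0, 1.3) the arrows circulate counterclockwise. Divergence ≈0, curl about +4 — near-zero divergence with nonzero curl is a vortex.

vortex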